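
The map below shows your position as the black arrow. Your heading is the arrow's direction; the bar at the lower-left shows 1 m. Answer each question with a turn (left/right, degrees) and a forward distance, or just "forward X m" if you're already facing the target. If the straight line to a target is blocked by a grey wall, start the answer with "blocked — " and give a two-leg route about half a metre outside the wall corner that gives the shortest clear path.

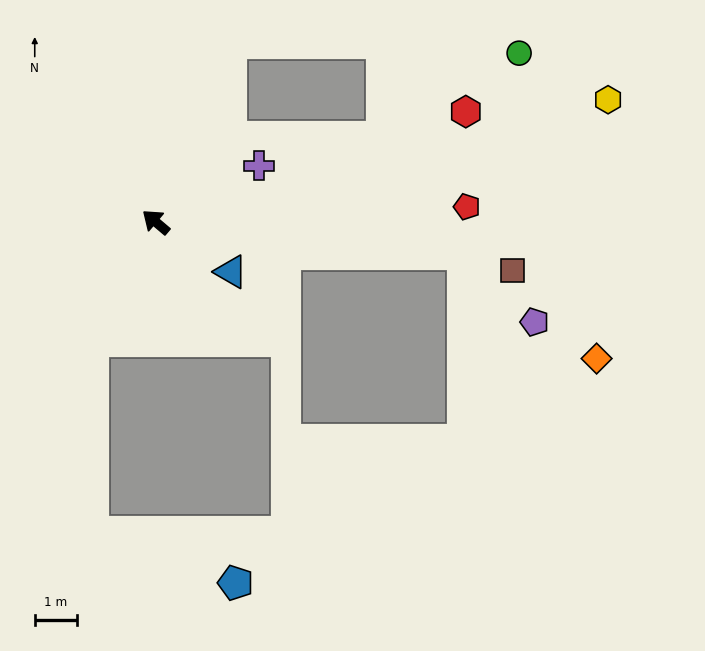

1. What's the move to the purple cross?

turn right 111°, forward 2.8 m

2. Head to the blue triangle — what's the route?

turn right 173°, forward 2.2 m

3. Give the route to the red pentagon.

turn right 137°, forward 7.4 m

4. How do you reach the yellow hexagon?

turn right 125°, forward 11.2 m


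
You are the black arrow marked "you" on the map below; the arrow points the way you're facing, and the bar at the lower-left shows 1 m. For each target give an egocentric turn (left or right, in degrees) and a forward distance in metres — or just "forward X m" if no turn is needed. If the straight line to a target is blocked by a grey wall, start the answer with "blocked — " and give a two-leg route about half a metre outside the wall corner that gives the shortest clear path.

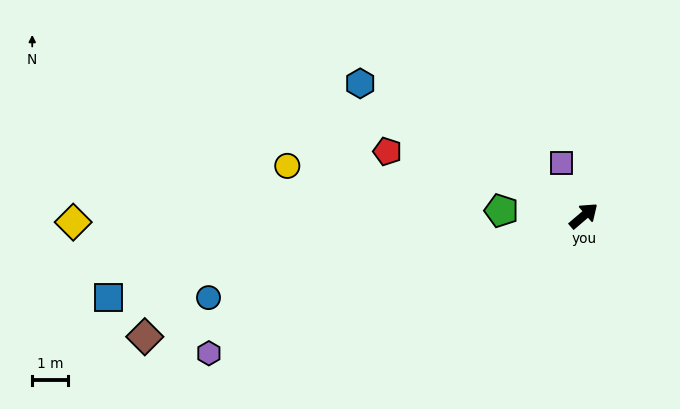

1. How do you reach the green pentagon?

turn left 136°, forward 2.3 m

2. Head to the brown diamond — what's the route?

turn left 155°, forward 12.9 m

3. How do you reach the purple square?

turn left 72°, forward 1.6 m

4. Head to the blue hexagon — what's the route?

turn left 109°, forward 7.3 m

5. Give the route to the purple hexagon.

turn left 160°, forward 11.3 m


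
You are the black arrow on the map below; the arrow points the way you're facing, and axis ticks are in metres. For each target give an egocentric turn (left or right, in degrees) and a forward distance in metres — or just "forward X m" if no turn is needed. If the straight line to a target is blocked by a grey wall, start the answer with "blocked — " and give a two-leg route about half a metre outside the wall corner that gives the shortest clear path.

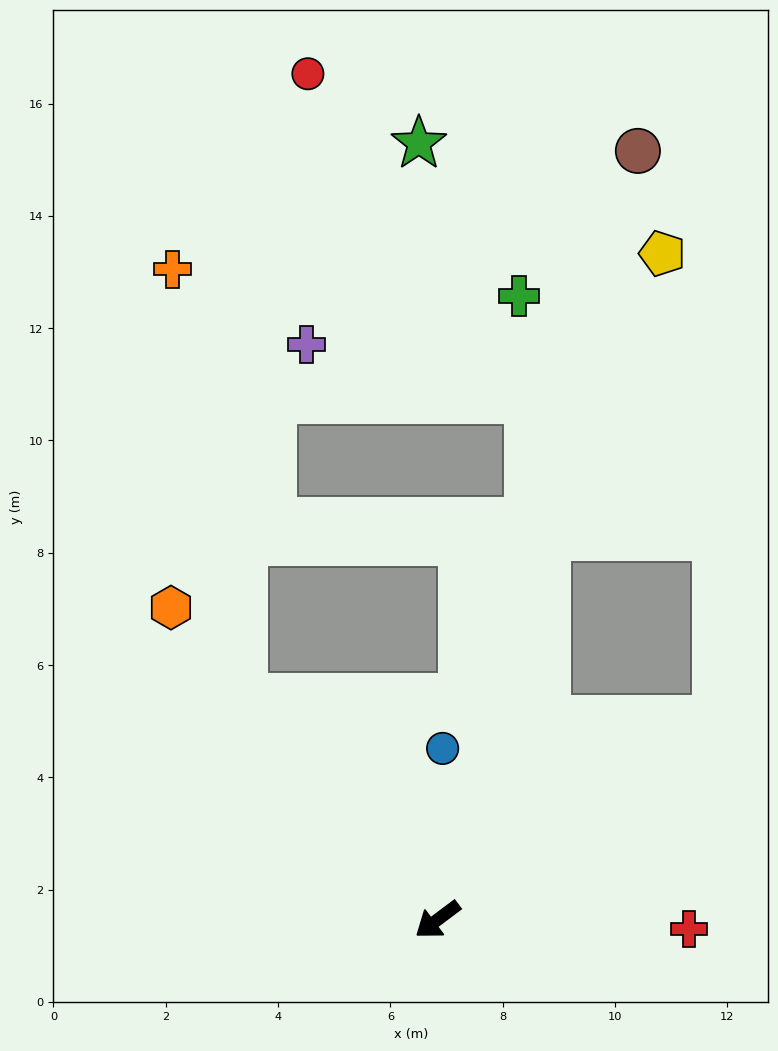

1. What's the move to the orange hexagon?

turn right 86°, forward 7.3 m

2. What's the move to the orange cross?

blocked — turn right 86°, forward 5.3 m, then turn right 31°, forward 7.7 m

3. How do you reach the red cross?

turn left 141°, forward 4.5 m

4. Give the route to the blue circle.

turn right 129°, forward 3.1 m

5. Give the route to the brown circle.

turn right 141°, forward 14.1 m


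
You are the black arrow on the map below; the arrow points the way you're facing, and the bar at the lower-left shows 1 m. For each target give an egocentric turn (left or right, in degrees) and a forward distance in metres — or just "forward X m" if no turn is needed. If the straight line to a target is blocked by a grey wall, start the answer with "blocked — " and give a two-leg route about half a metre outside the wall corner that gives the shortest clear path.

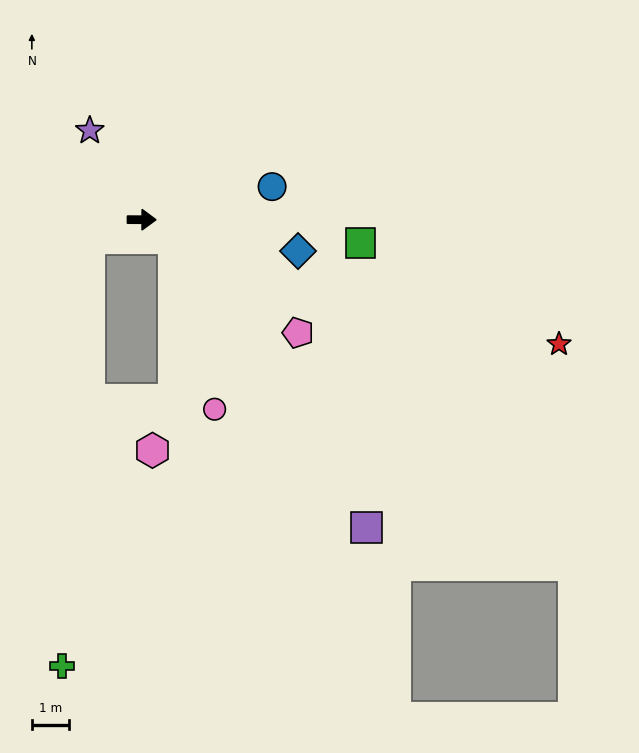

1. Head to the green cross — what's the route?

blocked — turn right 160°, forward 1.5 m, then turn left 67°, forward 11.6 m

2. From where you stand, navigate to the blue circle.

turn left 14°, forward 3.6 m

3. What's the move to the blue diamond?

turn right 11°, forward 4.3 m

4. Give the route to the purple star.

turn left 120°, forward 2.8 m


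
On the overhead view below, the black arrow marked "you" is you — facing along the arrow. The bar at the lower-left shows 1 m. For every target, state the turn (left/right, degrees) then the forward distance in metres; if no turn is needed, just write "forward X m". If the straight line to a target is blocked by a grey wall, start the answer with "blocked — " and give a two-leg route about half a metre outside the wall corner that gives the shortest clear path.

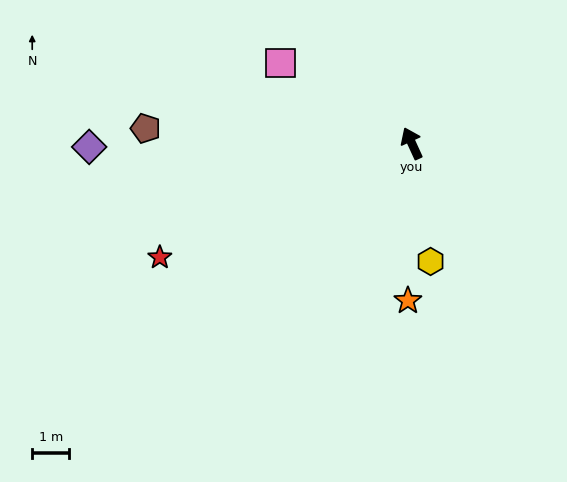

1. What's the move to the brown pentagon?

turn left 62°, forward 7.2 m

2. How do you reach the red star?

turn left 90°, forward 7.5 m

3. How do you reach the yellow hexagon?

turn left 164°, forward 3.2 m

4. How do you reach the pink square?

turn left 34°, forward 4.2 m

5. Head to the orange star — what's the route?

turn left 154°, forward 4.3 m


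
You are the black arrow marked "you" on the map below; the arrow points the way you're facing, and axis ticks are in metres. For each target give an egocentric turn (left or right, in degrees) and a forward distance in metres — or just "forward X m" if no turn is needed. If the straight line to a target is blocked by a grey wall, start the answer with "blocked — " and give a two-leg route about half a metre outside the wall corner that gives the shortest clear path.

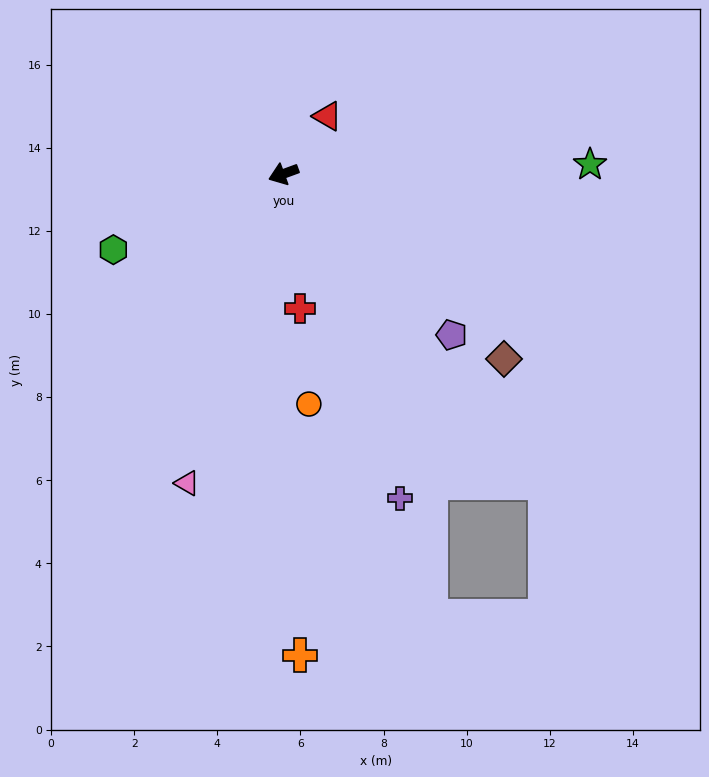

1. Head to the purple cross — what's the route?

turn left 90°, forward 8.3 m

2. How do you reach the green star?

turn left 162°, forward 7.4 m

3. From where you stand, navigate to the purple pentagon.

turn left 116°, forward 5.6 m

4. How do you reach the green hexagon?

turn left 4°, forward 4.5 m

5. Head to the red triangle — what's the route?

turn right 147°, forward 1.7 m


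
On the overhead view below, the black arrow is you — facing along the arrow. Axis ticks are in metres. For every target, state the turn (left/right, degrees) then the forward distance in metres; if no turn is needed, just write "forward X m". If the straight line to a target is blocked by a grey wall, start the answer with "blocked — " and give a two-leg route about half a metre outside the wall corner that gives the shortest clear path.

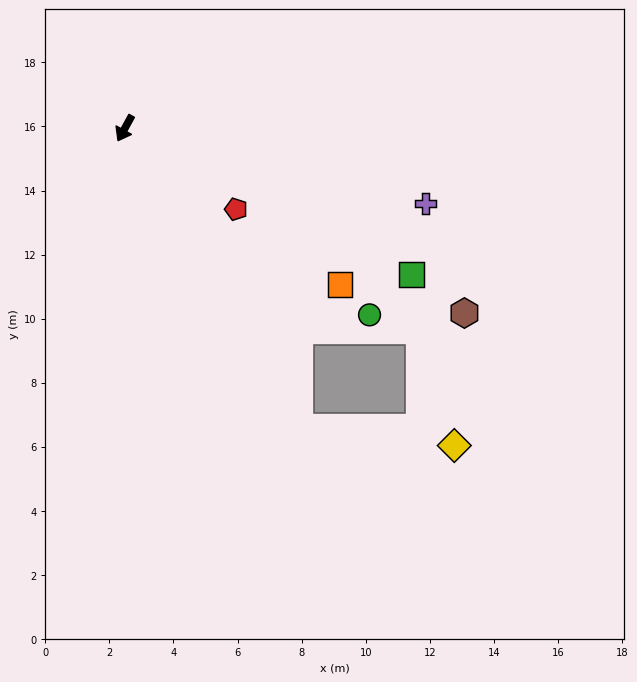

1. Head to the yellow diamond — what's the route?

blocked — turn left 59°, forward 10.8 m, then turn left 53°, forward 4.8 m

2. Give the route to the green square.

turn left 92°, forward 10.0 m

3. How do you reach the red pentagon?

turn left 83°, forward 4.3 m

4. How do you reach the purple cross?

turn left 105°, forward 9.7 m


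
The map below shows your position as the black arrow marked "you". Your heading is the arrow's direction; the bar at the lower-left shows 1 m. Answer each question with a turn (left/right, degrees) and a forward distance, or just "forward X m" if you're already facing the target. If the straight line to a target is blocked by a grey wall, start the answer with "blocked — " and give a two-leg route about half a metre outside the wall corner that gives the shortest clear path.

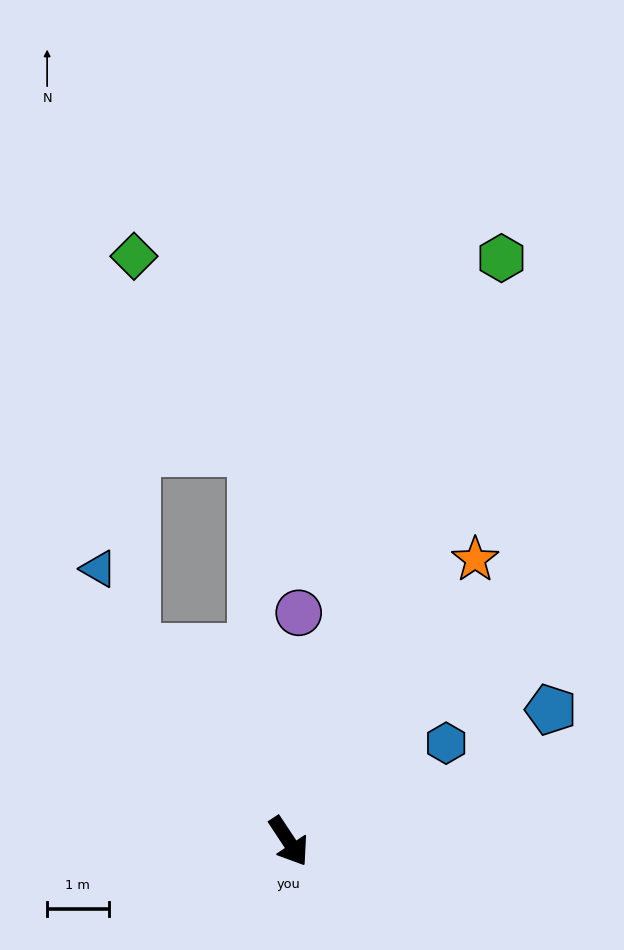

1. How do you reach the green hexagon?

turn left 127°, forward 10.1 m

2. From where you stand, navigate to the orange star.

turn left 113°, forward 5.5 m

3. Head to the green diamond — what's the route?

blocked — turn right 175°, forward 4.0 m, then turn right 38°, forward 6.4 m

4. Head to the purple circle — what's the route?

turn left 144°, forward 3.7 m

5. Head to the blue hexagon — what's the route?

turn left 88°, forward 3.0 m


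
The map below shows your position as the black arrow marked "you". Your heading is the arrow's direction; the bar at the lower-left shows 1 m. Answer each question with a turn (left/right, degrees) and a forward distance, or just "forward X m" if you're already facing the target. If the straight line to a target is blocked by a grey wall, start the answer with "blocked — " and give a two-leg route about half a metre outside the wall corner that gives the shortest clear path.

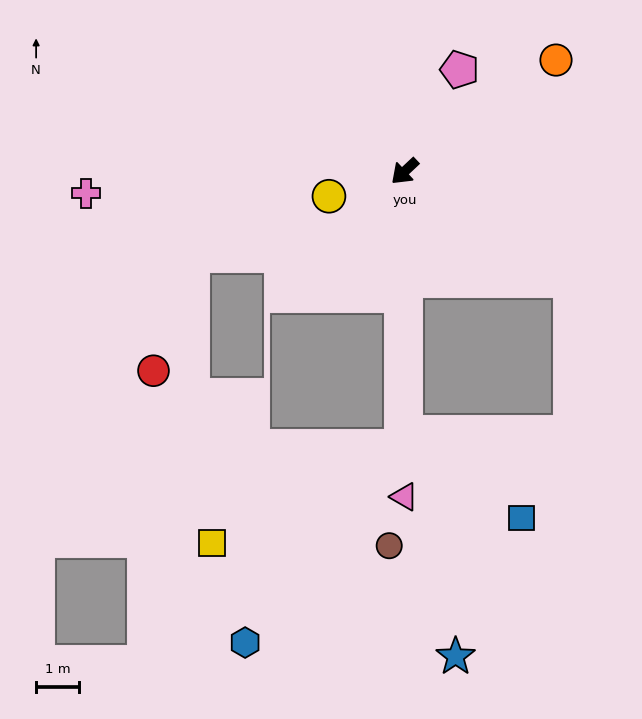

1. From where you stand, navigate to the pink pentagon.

turn right 161°, forward 2.7 m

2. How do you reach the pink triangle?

turn left 47°, forward 7.7 m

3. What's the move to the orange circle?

turn left 173°, forward 4.4 m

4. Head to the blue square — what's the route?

blocked — turn left 47°, forward 6.2 m, then turn left 54°, forward 3.4 m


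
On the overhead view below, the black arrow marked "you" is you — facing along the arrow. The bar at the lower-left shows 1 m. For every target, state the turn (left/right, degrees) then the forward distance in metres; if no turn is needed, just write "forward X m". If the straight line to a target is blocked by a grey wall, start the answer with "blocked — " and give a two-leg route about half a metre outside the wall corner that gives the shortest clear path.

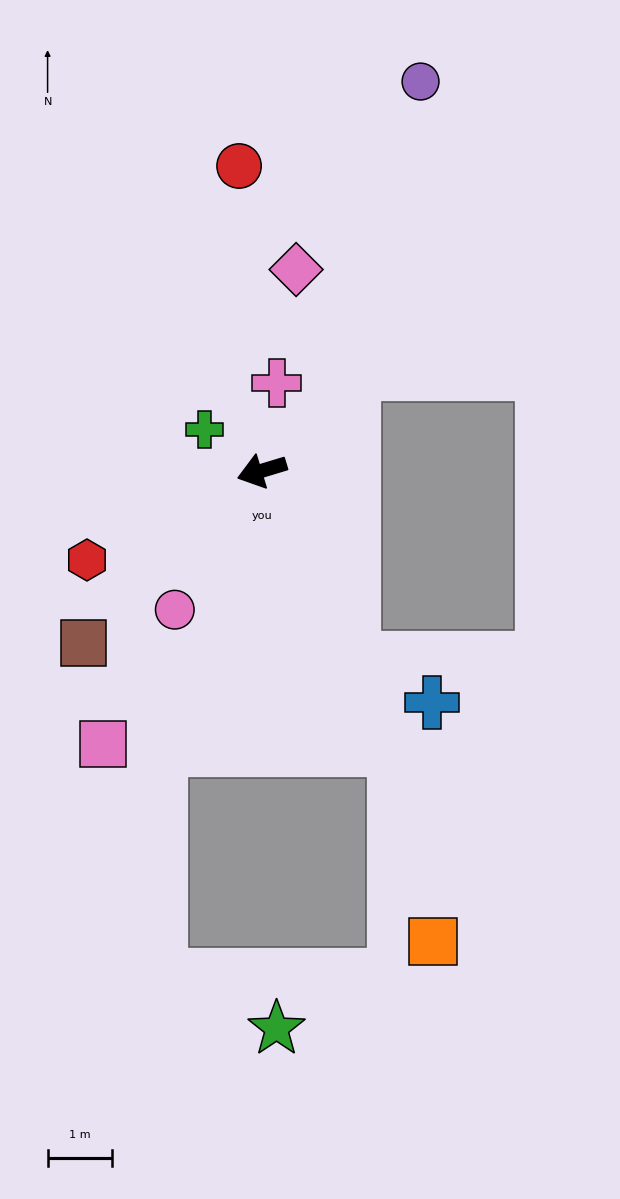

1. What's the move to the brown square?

turn left 27°, forward 3.9 m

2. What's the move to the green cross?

turn right 52°, forward 1.1 m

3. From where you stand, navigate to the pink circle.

turn left 41°, forward 2.6 m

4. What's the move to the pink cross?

turn right 116°, forward 1.4 m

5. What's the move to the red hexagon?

turn left 10°, forward 3.1 m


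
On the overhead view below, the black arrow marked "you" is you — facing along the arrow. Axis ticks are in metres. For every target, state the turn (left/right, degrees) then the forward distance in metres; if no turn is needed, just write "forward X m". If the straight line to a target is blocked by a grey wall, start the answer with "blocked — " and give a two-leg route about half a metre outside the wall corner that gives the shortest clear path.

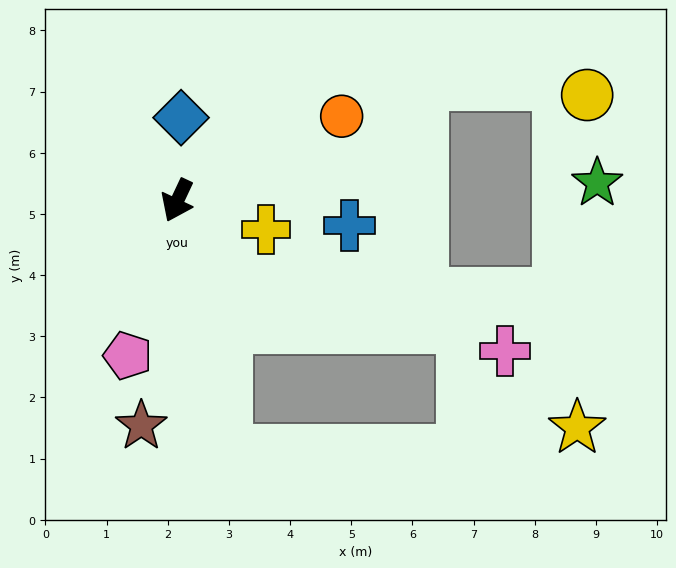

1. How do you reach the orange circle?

turn left 142°, forward 3.0 m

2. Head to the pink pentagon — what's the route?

turn left 7°, forward 2.7 m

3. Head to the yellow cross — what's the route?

turn left 97°, forward 1.5 m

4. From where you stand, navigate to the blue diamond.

turn right 157°, forward 1.4 m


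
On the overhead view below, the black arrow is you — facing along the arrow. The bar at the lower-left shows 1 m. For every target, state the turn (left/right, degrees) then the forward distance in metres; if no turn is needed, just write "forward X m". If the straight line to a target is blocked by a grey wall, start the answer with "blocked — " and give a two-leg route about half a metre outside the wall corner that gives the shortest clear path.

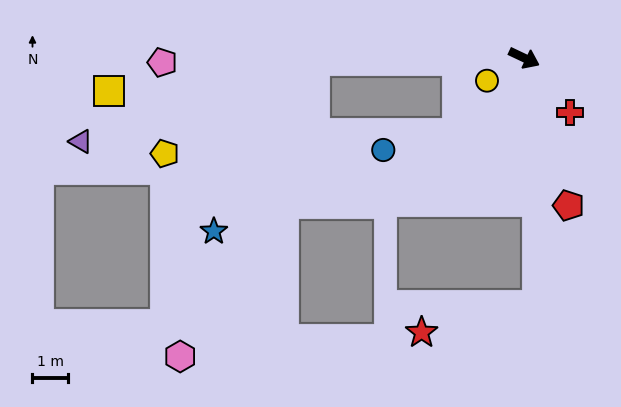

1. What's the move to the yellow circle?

turn right 123°, forward 1.2 m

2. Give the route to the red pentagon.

turn right 48°, forward 4.3 m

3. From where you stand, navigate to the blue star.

blocked — turn right 154°, forward 5.9 m, then turn left 59°, forward 5.6 m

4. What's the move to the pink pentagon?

turn right 154°, forward 10.2 m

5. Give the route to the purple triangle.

blocked — turn right 154°, forward 5.9 m, then turn left 18°, forward 7.0 m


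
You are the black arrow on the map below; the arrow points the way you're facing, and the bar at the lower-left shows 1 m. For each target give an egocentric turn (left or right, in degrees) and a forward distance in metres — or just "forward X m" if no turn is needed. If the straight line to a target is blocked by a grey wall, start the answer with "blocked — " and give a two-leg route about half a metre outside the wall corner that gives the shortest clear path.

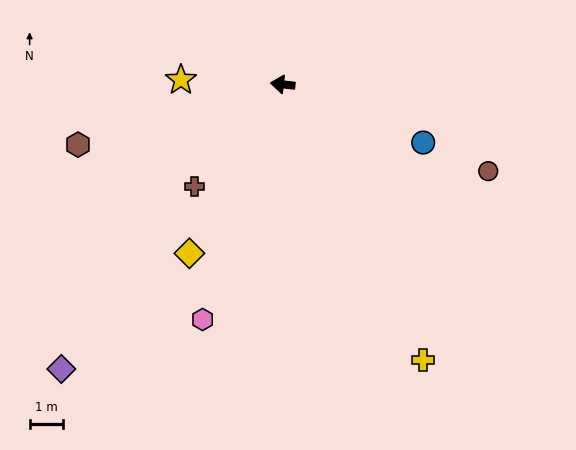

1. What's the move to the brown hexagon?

turn left 23°, forward 6.3 m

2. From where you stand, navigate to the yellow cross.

turn left 123°, forward 9.2 m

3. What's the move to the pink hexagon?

turn left 78°, forward 7.4 m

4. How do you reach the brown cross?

turn left 56°, forward 4.0 m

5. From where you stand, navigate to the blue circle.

turn left 164°, forward 4.5 m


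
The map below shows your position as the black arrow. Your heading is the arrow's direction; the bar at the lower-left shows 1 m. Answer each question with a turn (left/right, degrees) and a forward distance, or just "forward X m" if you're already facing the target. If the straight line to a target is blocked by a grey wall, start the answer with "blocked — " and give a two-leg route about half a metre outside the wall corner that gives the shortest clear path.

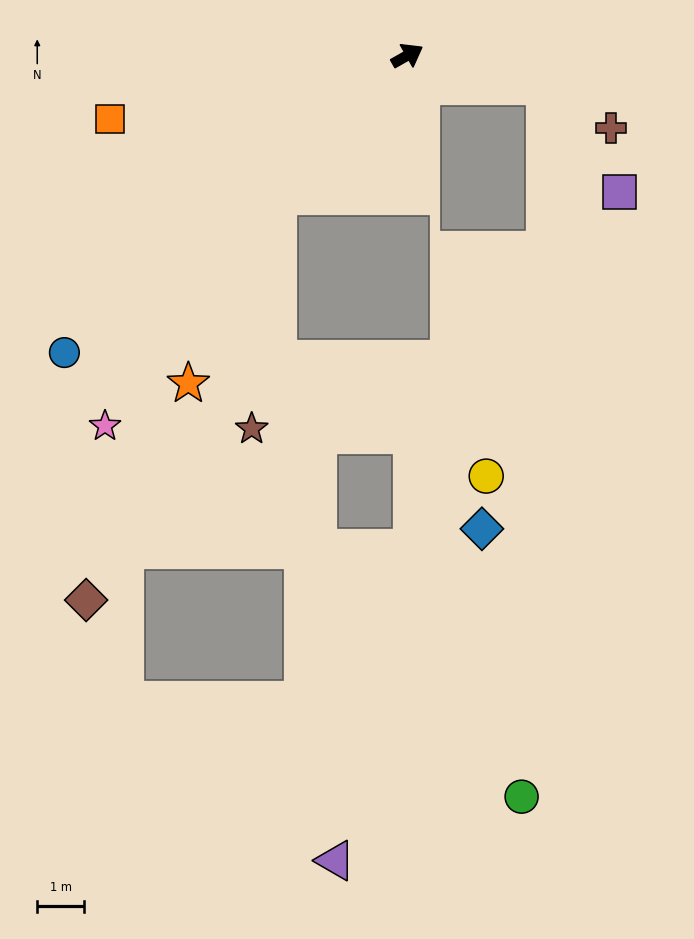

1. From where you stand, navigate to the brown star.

blocked — turn right 163°, forward 4.1 m, then turn left 37°, forward 5.0 m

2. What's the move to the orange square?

turn left 163°, forward 6.5 m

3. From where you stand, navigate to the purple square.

blocked — turn right 41°, forward 3.0 m, then turn right 44°, forward 2.8 m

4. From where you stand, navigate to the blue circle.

turn right 169°, forward 9.7 m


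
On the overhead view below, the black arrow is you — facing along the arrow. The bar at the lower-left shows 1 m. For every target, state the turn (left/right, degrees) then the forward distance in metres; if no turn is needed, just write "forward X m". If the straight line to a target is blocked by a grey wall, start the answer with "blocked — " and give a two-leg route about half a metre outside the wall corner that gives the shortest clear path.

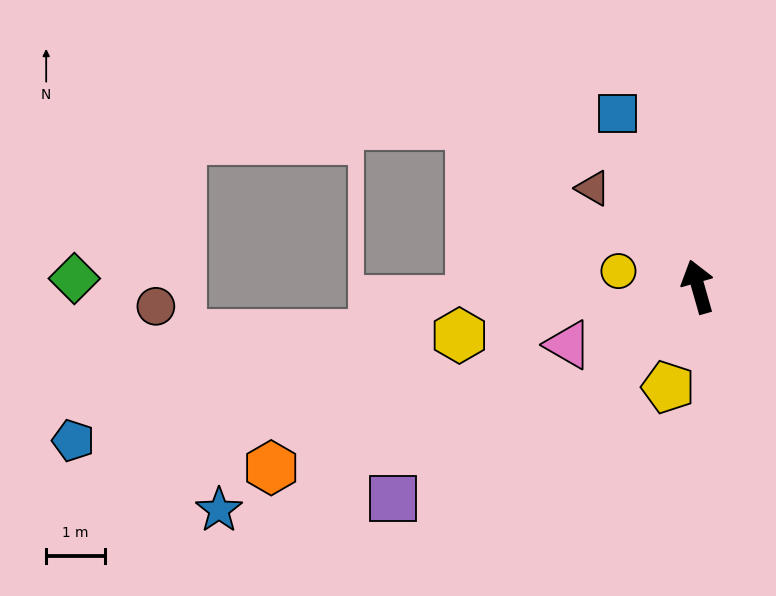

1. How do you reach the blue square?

turn left 9°, forward 3.2 m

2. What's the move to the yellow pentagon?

turn left 148°, forward 1.8 m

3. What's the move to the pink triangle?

turn left 98°, forward 2.4 m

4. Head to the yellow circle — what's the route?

turn left 63°, forward 1.4 m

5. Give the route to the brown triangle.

turn left 31°, forward 2.4 m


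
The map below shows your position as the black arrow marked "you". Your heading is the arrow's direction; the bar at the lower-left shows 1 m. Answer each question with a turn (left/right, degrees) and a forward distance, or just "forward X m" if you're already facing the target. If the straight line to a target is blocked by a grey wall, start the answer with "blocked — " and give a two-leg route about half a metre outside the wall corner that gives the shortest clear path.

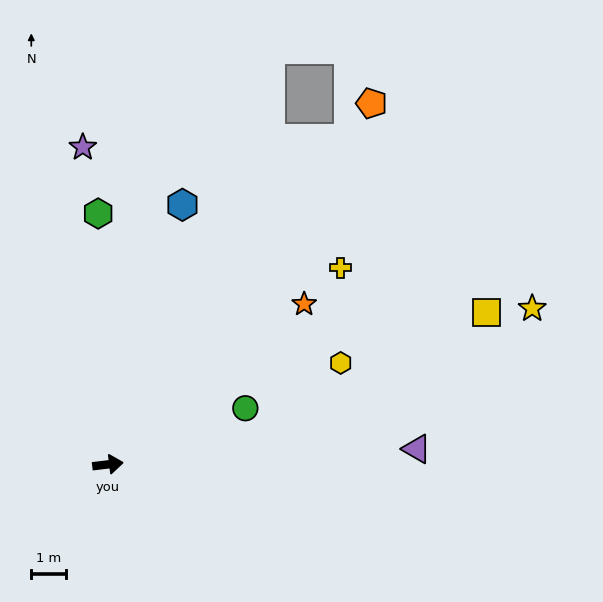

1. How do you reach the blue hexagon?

turn left 67°, forward 7.8 m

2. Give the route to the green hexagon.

turn left 85°, forward 7.2 m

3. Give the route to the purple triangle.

turn right 4°, forward 8.9 m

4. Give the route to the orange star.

turn left 32°, forward 7.3 m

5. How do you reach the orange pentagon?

turn left 47°, forward 12.8 m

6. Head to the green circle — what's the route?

turn left 15°, forward 4.3 m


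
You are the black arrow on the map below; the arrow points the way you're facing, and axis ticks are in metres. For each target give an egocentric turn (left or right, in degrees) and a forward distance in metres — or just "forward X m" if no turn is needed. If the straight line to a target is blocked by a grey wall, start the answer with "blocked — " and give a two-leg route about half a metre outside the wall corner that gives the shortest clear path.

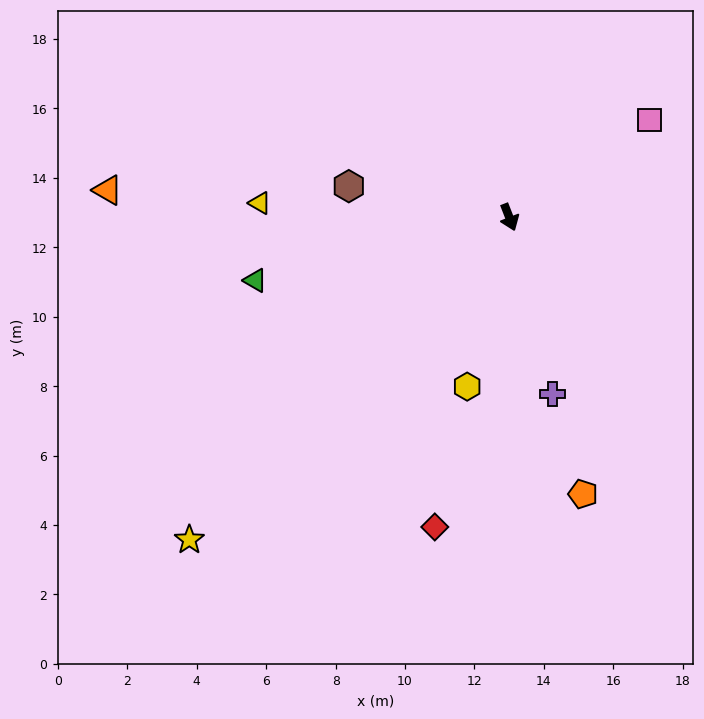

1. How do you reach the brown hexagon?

turn right 122°, forward 4.7 m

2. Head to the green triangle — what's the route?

turn right 97°, forward 7.5 m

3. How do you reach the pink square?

turn left 104°, forward 4.9 m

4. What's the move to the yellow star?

turn right 66°, forward 13.1 m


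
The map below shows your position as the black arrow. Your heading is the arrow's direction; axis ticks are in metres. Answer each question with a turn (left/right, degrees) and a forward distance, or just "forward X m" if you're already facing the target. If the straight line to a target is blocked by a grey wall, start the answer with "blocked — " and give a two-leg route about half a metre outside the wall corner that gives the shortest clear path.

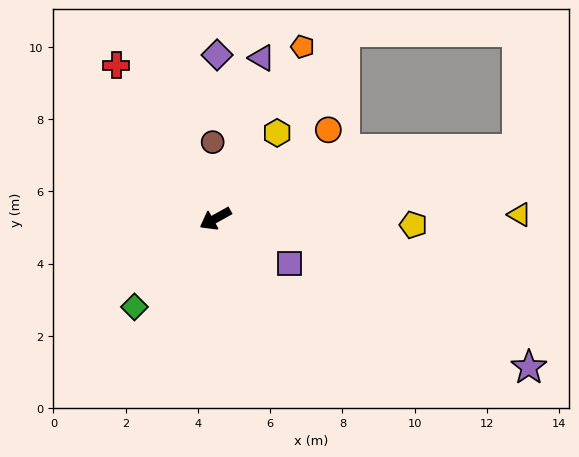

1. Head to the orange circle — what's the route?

turn right 171°, forward 4.0 m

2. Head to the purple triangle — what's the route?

turn right 135°, forward 4.6 m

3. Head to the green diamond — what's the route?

turn left 18°, forward 3.3 m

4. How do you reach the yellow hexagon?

turn right 155°, forward 2.9 m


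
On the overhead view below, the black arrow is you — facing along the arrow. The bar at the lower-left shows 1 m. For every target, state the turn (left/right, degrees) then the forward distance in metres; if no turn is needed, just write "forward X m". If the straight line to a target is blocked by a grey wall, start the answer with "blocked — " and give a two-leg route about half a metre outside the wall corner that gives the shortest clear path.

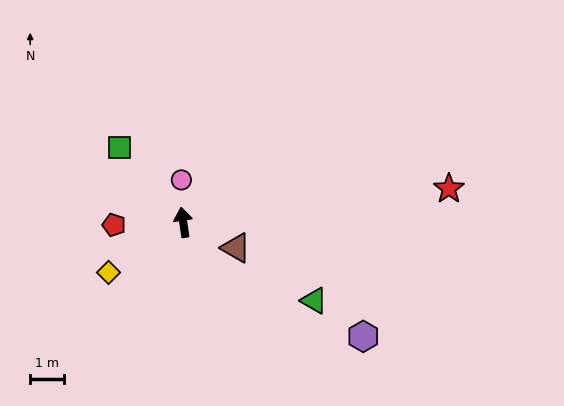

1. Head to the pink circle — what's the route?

turn right 6°, forward 1.3 m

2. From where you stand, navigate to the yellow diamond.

turn left 116°, forward 2.7 m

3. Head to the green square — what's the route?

turn left 32°, forward 2.9 m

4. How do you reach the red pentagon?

turn left 84°, forward 2.1 m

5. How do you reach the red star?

turn right 91°, forward 8.0 m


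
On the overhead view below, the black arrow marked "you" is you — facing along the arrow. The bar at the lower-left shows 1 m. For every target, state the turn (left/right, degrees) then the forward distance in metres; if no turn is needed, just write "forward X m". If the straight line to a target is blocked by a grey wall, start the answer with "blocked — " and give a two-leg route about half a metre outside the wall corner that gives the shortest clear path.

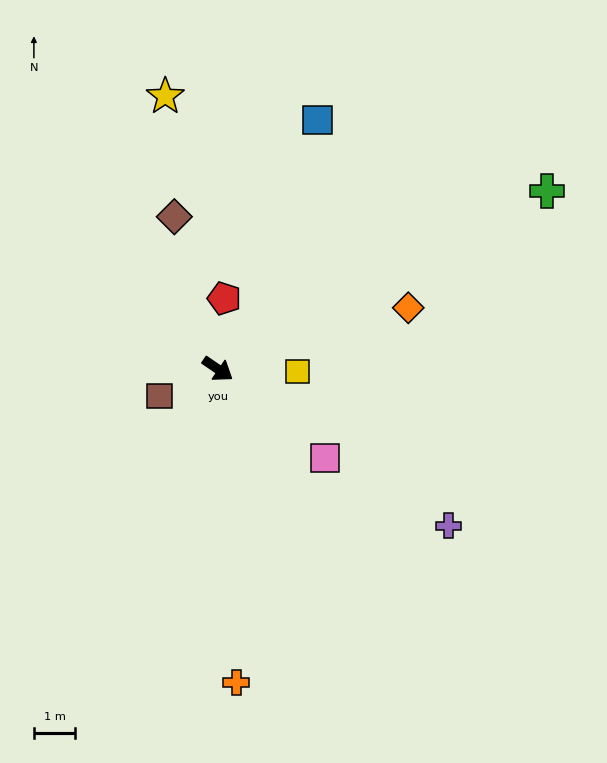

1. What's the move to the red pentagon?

turn left 119°, forward 1.7 m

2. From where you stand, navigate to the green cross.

turn left 63°, forward 9.1 m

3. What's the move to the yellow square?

turn left 33°, forward 1.9 m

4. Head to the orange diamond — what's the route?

turn left 52°, forward 4.8 m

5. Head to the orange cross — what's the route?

turn right 52°, forward 7.6 m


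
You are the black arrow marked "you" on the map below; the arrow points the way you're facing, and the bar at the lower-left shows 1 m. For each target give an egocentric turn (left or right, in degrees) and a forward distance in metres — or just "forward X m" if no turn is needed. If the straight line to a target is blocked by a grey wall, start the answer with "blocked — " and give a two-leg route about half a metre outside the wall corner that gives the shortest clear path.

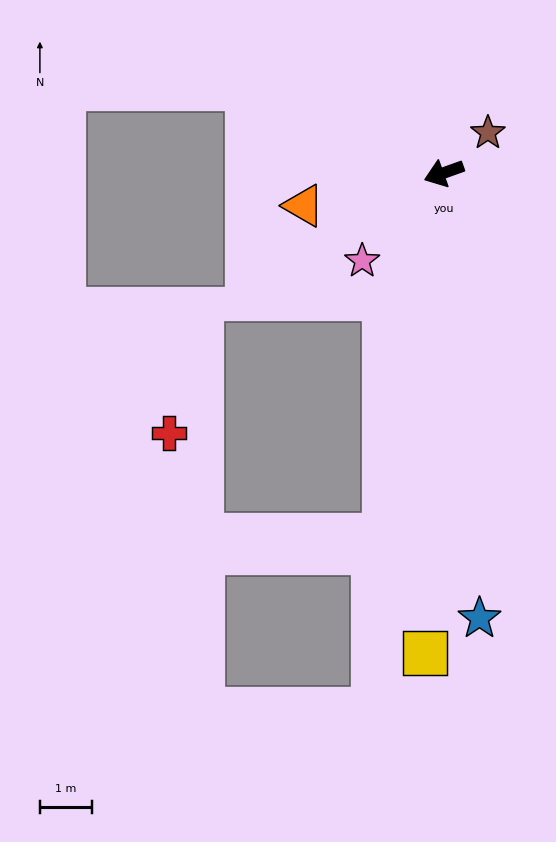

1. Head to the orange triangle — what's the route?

turn right 6°, forward 2.8 m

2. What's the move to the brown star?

turn right 157°, forward 1.2 m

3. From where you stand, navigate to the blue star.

turn left 75°, forward 8.6 m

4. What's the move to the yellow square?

turn left 68°, forward 9.3 m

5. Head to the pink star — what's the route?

turn left 27°, forward 2.3 m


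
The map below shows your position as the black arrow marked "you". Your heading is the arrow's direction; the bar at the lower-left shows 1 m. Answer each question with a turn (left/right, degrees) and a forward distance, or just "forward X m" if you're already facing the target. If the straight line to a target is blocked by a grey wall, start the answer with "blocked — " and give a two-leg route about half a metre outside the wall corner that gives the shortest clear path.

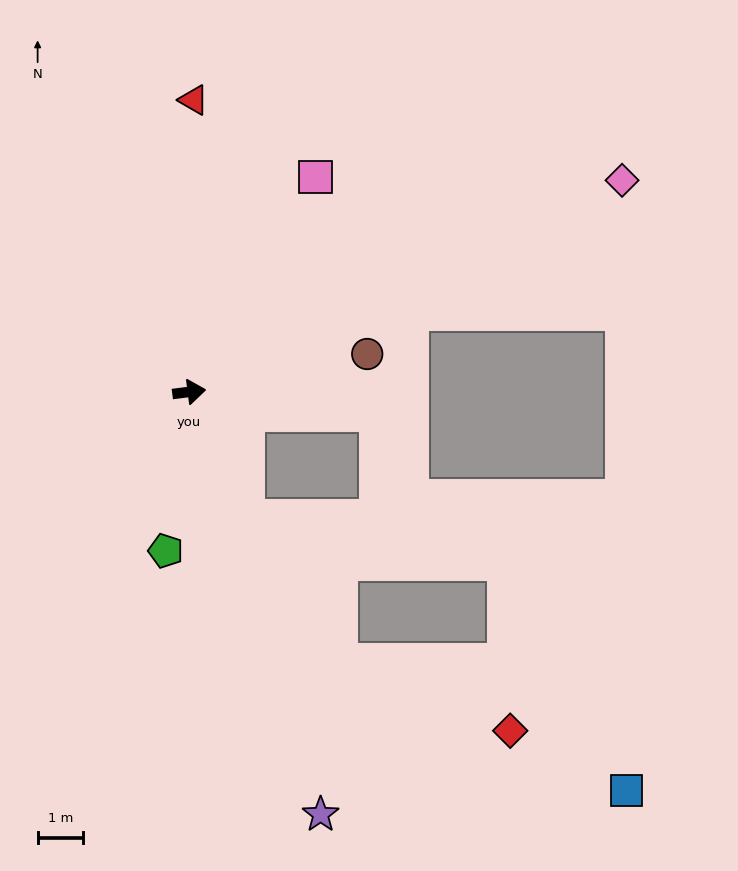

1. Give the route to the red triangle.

turn left 82°, forward 6.5 m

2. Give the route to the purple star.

turn right 80°, forward 9.8 m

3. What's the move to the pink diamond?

turn left 19°, forward 10.7 m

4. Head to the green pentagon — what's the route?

turn right 106°, forward 3.6 m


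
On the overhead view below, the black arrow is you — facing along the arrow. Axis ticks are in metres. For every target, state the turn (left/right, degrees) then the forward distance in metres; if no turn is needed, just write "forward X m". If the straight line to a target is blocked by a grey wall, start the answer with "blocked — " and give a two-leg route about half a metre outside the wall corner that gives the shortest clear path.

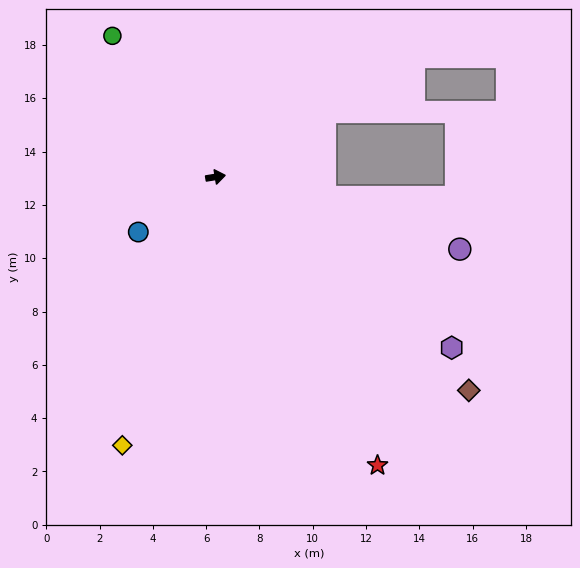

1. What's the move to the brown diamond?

turn right 49°, forward 12.4 m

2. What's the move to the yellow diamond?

turn right 118°, forward 10.7 m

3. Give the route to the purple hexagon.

turn right 45°, forward 10.9 m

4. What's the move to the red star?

turn right 70°, forward 12.4 m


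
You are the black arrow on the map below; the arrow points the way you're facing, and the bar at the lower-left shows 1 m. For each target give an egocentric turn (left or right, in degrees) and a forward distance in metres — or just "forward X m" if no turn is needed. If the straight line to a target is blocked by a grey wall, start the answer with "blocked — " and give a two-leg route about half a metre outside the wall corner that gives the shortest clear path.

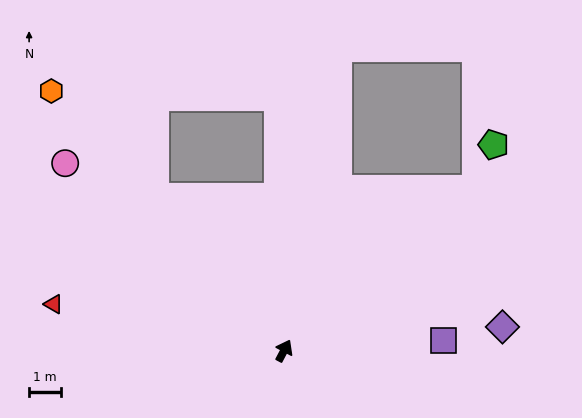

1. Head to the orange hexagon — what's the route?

turn left 70°, forward 10.8 m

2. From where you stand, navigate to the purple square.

turn right 59°, forward 5.0 m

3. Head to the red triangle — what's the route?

turn left 106°, forward 7.3 m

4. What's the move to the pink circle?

turn left 77°, forward 9.0 m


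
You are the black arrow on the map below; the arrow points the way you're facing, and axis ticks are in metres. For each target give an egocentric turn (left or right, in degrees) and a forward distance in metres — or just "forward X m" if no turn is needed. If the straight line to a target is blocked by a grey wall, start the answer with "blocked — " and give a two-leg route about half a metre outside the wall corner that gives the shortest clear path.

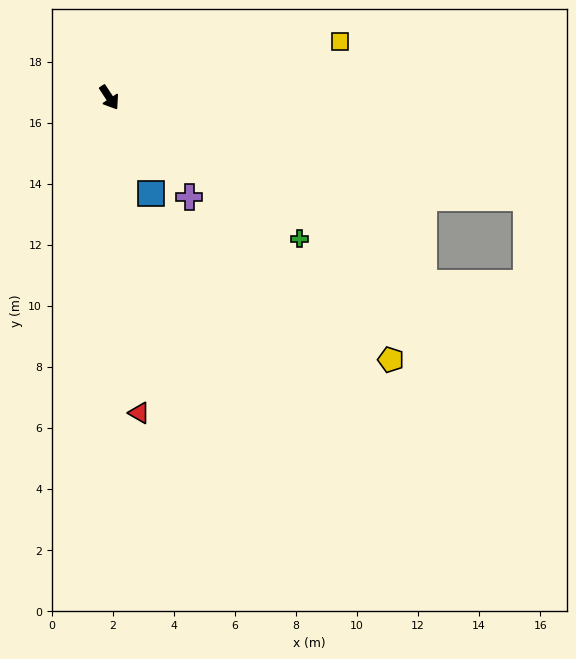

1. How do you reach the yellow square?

turn left 70°, forward 7.8 m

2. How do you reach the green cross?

turn left 20°, forward 7.8 m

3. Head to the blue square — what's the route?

turn right 10°, forward 3.4 m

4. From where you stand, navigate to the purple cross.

turn left 5°, forward 4.2 m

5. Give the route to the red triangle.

turn right 28°, forward 10.4 m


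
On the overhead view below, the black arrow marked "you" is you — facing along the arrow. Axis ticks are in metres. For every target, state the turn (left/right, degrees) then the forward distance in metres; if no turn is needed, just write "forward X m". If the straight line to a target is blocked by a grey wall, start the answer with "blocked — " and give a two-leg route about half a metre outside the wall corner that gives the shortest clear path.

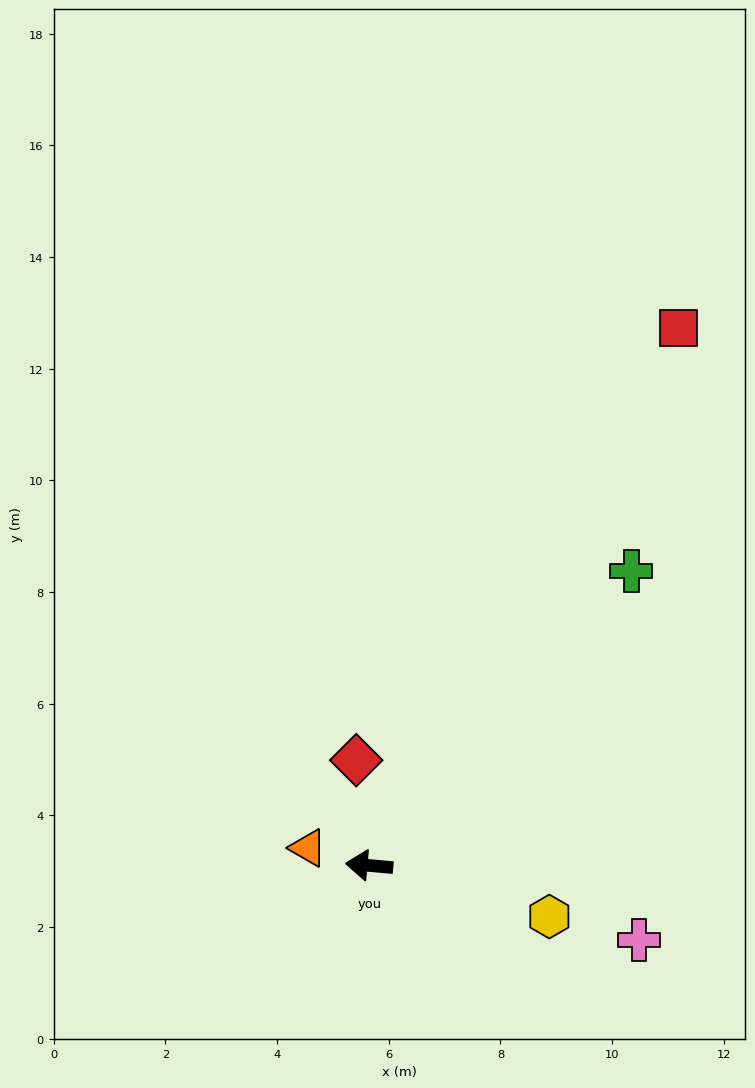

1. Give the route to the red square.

turn right 115°, forward 11.1 m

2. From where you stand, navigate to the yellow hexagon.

turn left 169°, forward 3.4 m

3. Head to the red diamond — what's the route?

turn right 78°, forward 1.9 m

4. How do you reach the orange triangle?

turn right 11°, forward 1.1 m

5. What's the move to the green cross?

turn right 127°, forward 7.1 m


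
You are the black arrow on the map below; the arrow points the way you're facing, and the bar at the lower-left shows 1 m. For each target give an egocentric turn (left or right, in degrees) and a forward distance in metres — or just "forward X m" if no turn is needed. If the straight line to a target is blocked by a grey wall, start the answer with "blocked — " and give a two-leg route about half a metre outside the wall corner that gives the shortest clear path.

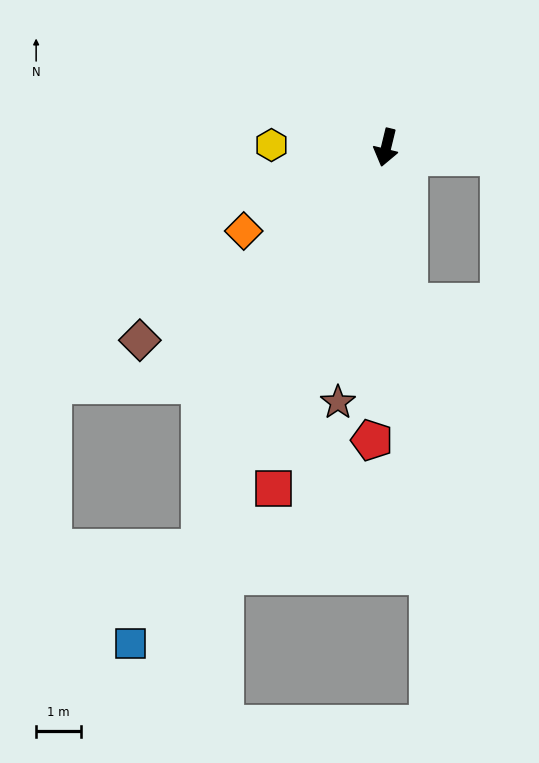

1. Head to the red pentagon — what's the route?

turn left 11°, forward 6.5 m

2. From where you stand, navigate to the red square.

turn right 5°, forward 8.0 m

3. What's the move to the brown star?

turn left 3°, forward 5.8 m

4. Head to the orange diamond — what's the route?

turn right 46°, forward 3.7 m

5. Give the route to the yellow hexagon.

turn right 78°, forward 2.6 m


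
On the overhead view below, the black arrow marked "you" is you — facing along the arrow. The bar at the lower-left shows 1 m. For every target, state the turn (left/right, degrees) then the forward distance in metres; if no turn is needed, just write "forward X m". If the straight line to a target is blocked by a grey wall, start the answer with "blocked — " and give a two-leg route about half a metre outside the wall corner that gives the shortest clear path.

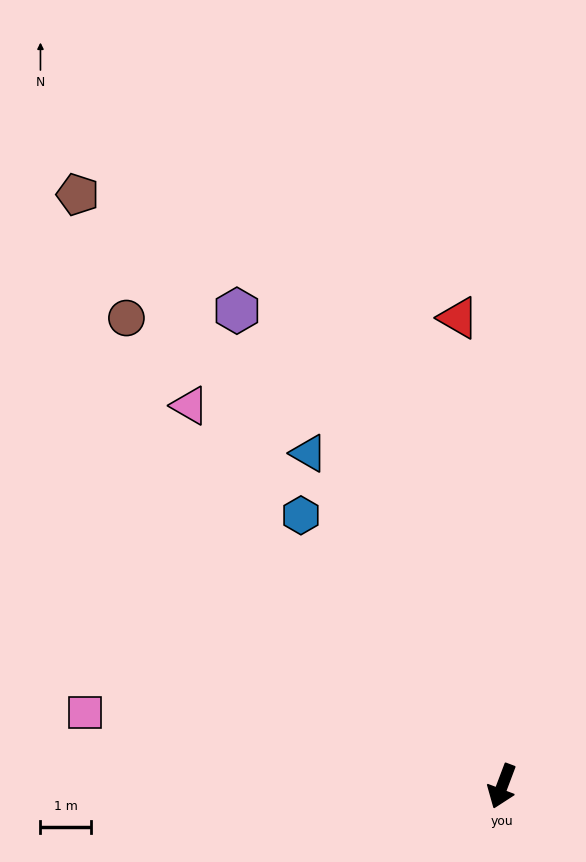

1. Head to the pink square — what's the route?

turn right 79°, forward 8.3 m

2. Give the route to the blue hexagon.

turn right 123°, forward 6.6 m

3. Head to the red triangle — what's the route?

turn right 154°, forward 9.2 m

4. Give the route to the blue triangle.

turn right 129°, forward 7.6 m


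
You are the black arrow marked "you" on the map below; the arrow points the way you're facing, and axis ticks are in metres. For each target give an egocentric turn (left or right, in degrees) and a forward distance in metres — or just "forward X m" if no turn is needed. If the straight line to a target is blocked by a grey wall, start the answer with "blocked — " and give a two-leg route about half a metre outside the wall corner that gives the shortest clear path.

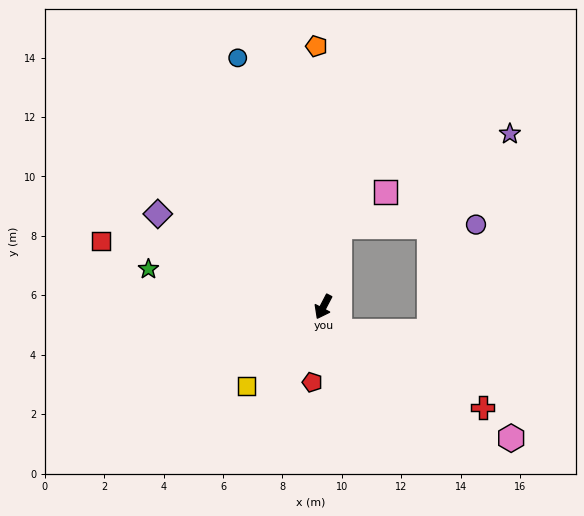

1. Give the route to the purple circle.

blocked — turn right 164°, forward 2.7 m, then turn right 77°, forward 4.6 m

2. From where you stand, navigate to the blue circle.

turn right 133°, forward 8.9 m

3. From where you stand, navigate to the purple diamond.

turn right 92°, forward 6.4 m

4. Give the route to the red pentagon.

turn left 19°, forward 2.6 m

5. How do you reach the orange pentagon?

turn right 151°, forward 8.8 m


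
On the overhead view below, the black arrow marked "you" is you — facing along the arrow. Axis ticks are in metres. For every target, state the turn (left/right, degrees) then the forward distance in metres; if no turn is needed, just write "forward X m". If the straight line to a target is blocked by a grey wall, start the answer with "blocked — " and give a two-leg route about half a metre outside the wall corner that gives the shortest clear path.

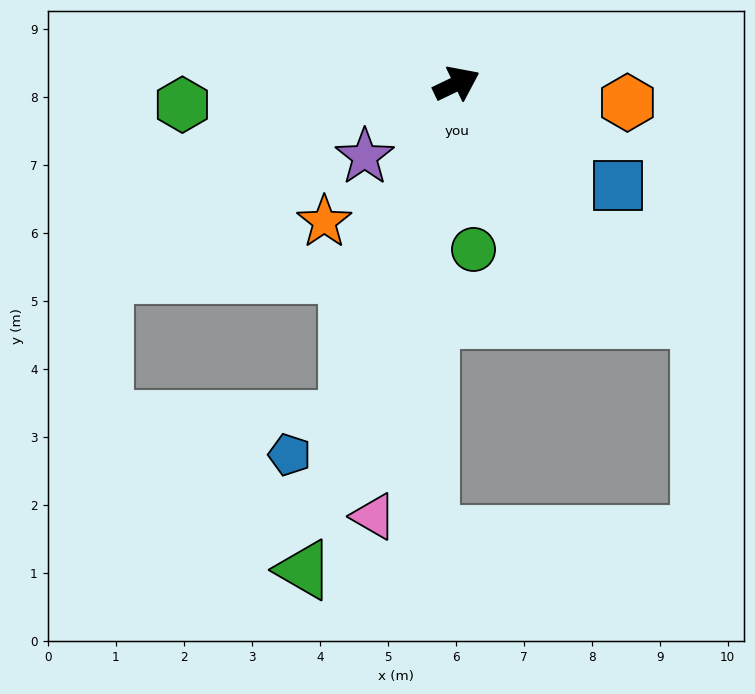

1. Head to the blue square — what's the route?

turn right 58°, forward 2.8 m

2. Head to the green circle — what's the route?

turn right 110°, forward 2.5 m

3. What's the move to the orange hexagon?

turn right 32°, forward 2.5 m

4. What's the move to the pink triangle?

turn right 127°, forward 6.5 m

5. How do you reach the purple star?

turn right 167°, forward 1.7 m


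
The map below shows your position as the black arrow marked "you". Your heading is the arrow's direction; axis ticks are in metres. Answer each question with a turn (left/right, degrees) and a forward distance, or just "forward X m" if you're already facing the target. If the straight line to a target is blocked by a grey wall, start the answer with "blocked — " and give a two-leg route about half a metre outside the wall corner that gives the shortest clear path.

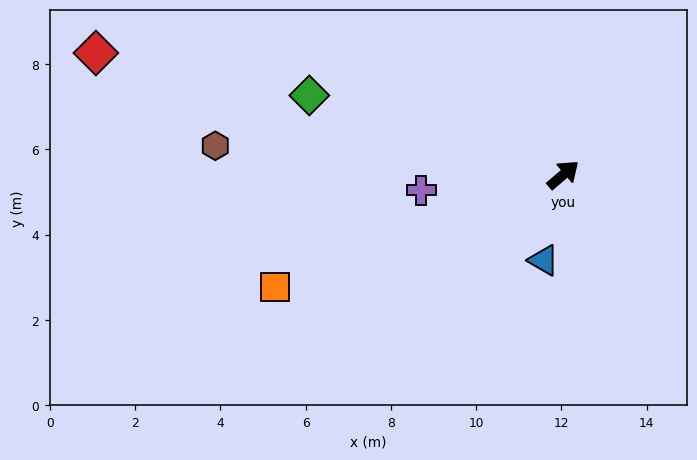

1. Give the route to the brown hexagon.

turn left 135°, forward 8.2 m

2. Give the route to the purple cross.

turn left 146°, forward 3.3 m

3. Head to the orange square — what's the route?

turn left 161°, forward 7.3 m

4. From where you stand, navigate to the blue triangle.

turn right 144°, forward 2.1 m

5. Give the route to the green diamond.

turn left 122°, forward 6.2 m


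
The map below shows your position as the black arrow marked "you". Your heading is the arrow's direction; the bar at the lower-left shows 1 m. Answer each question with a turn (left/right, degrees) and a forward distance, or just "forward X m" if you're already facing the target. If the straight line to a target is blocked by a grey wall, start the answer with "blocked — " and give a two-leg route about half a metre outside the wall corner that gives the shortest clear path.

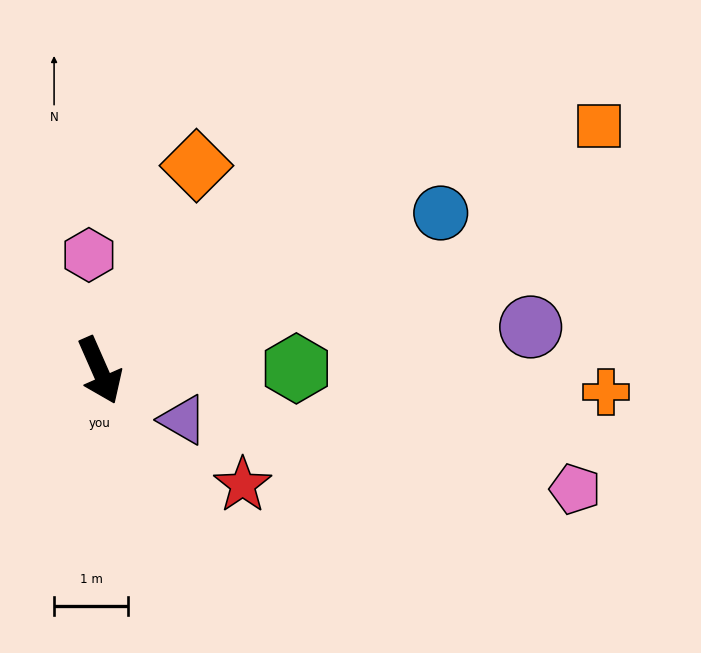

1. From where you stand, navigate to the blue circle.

turn left 91°, forward 5.1 m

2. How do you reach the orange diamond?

turn left 131°, forward 3.0 m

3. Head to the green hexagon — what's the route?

turn left 67°, forward 2.6 m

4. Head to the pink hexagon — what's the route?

turn left 162°, forward 1.6 m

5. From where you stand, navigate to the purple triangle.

turn left 36°, forward 1.3 m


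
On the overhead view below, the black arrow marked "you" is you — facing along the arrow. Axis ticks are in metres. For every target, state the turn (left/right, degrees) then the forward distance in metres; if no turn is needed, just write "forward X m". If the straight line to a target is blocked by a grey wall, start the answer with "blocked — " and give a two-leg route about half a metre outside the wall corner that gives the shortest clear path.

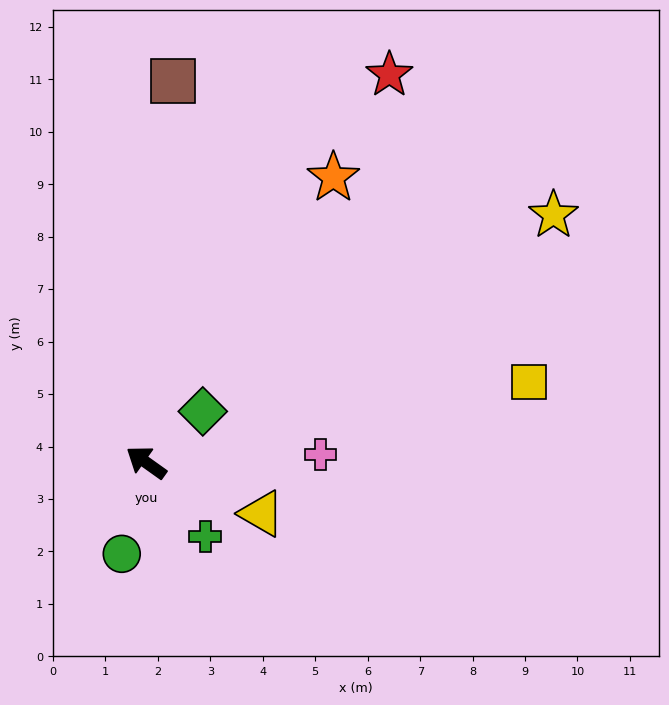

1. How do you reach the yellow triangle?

turn right 168°, forward 2.4 m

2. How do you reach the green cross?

turn left 164°, forward 1.8 m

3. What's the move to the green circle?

turn left 111°, forward 1.8 m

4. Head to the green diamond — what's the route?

turn right 102°, forward 1.5 m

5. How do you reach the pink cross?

turn right 142°, forward 3.3 m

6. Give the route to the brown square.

turn right 58°, forward 7.3 m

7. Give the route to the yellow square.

turn right 133°, forward 7.5 m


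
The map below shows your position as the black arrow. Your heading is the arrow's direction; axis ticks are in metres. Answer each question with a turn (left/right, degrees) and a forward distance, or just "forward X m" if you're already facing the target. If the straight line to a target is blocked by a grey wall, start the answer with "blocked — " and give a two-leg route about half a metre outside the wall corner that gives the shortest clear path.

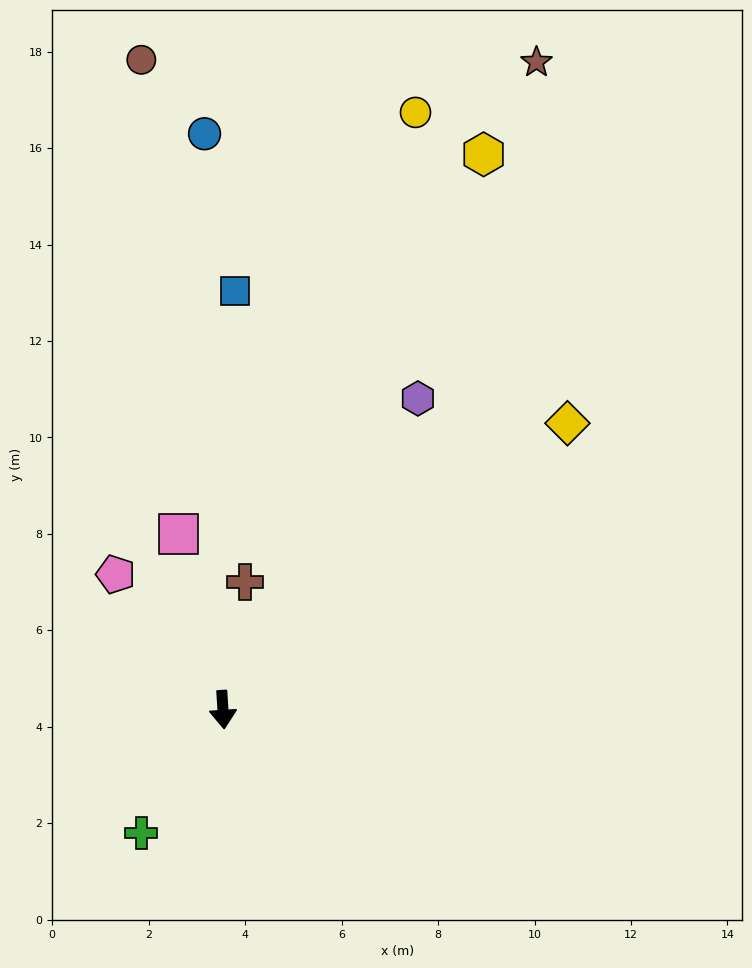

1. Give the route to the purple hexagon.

turn left 144°, forward 7.6 m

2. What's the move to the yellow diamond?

turn left 126°, forward 9.3 m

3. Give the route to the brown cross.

turn left 166°, forward 2.7 m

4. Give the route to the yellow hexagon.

turn left 151°, forward 12.7 m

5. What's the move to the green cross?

turn right 37°, forward 3.1 m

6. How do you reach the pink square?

turn right 169°, forward 3.8 m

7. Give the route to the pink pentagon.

turn right 145°, forward 3.6 m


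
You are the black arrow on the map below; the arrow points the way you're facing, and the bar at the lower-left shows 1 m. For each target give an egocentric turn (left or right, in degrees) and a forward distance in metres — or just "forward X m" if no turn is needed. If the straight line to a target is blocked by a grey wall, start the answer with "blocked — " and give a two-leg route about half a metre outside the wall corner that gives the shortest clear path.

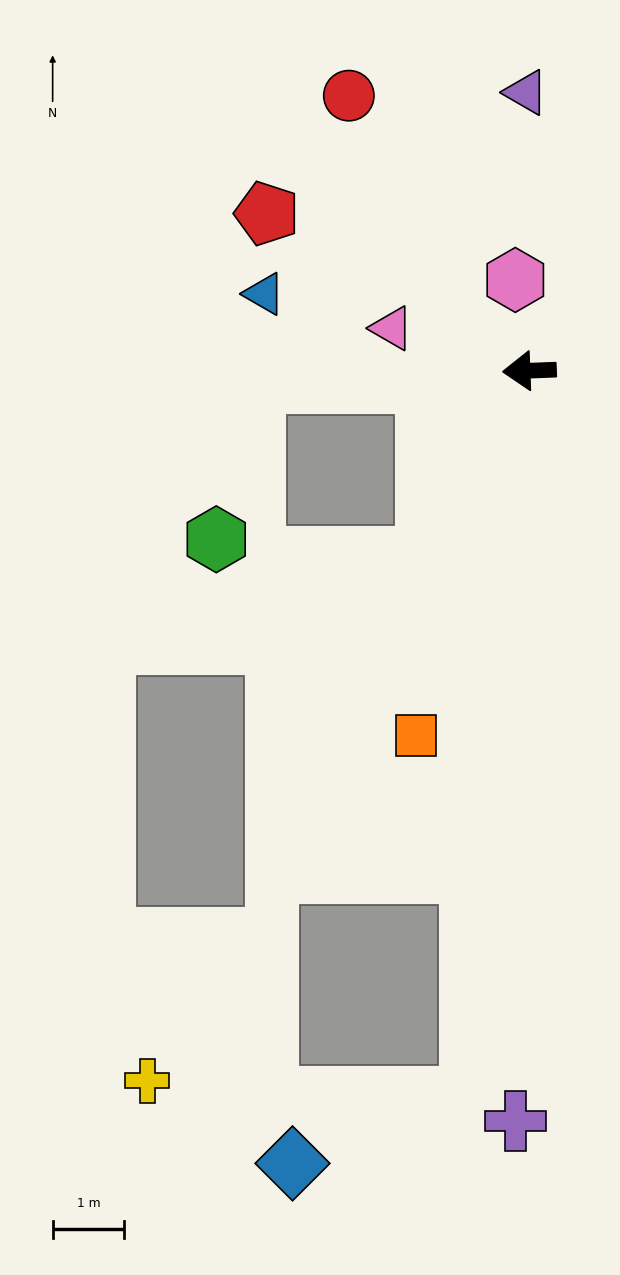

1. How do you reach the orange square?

turn left 71°, forward 5.4 m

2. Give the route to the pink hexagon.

turn right 83°, forward 1.3 m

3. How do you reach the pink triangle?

turn right 19°, forward 2.0 m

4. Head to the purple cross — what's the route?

turn left 87°, forward 10.5 m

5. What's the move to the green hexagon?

blocked — forward 3.9 m, then turn left 74°, forward 2.3 m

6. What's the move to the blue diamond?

blocked — turn left 83°, forward 10.2 m, then turn right 65°, forward 2.7 m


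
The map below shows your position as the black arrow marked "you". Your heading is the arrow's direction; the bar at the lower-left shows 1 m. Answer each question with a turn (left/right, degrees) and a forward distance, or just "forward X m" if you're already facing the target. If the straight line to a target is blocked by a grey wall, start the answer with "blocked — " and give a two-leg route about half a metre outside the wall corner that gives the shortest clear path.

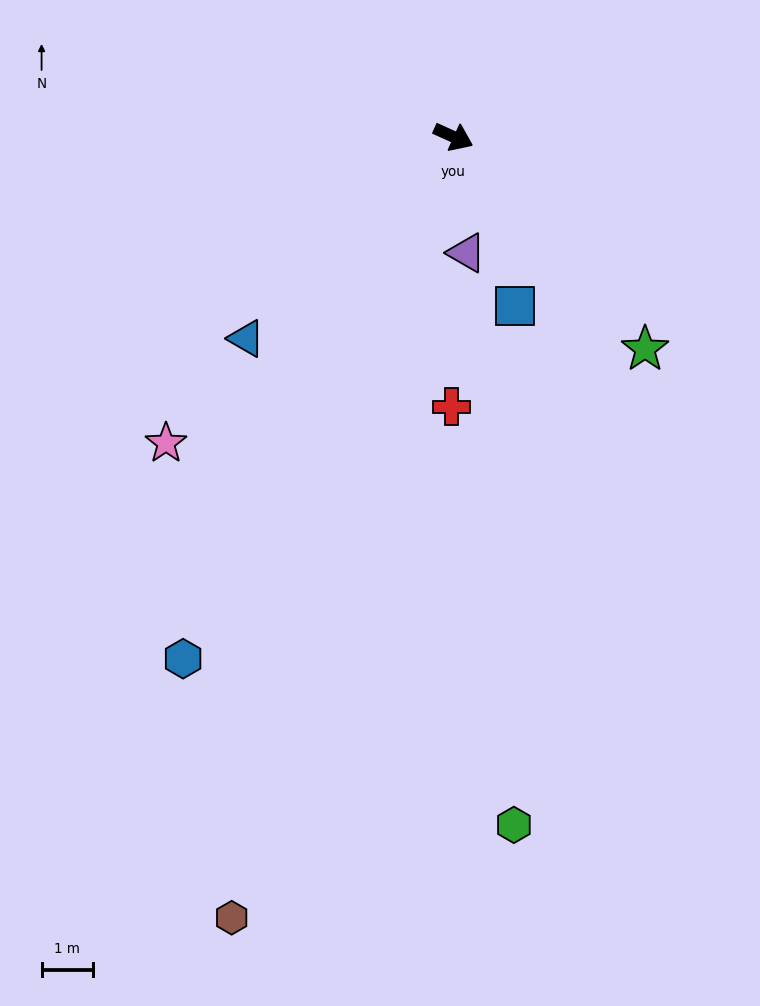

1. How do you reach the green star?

turn right 24°, forward 5.6 m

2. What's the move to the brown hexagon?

turn right 82°, forward 15.8 m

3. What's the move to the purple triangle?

turn right 59°, forward 2.3 m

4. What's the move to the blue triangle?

turn right 111°, forward 5.6 m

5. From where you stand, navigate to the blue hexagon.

turn right 93°, forward 11.5 m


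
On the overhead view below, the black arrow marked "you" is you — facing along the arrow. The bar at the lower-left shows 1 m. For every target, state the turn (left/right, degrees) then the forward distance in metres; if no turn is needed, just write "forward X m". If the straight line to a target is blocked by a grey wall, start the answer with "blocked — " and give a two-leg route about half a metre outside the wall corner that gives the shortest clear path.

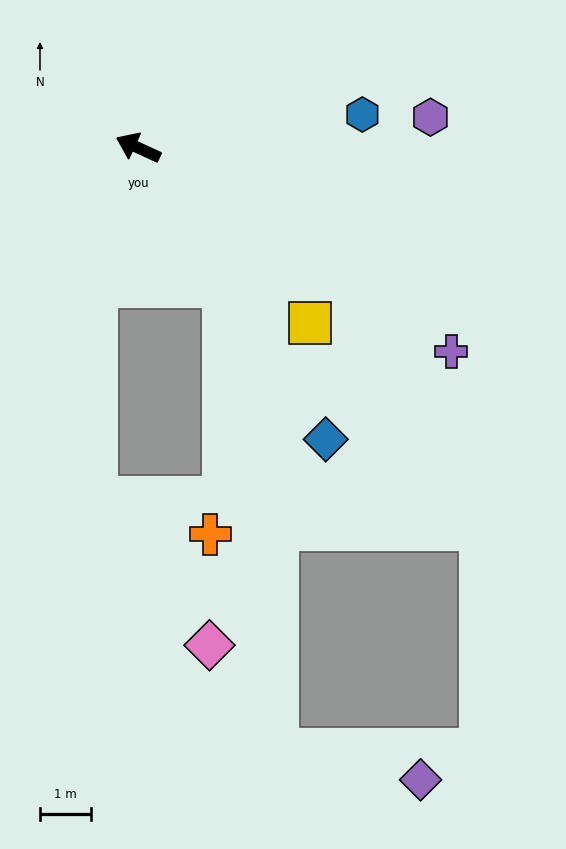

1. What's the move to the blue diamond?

turn left 148°, forward 6.8 m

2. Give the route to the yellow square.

turn left 159°, forward 4.8 m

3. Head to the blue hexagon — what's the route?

turn right 147°, forward 4.4 m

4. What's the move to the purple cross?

turn left 172°, forward 7.3 m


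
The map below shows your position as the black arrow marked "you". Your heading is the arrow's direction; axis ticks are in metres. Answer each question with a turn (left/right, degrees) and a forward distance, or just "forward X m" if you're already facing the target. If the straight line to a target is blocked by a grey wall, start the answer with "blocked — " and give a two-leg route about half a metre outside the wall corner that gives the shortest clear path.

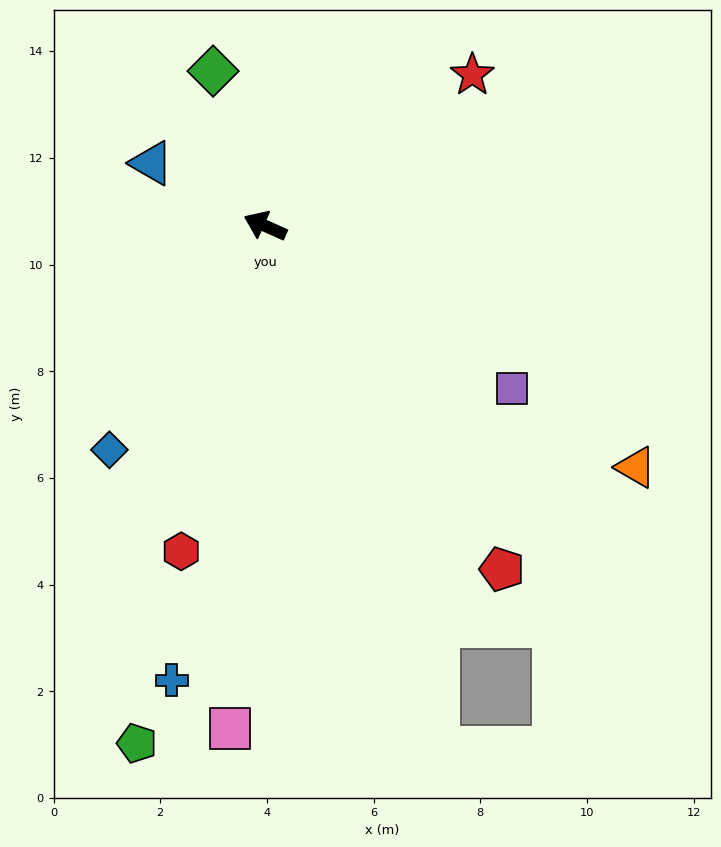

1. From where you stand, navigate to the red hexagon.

turn left 100°, forward 6.3 m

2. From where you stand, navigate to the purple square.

turn left 171°, forward 5.5 m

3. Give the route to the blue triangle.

turn right 5°, forward 2.4 m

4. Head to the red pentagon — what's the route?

turn left 149°, forward 7.8 m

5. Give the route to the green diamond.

turn right 47°, forward 3.1 m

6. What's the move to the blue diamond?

turn left 79°, forward 5.1 m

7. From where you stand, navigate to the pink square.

turn left 110°, forward 9.4 m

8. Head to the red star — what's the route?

turn right 120°, forward 4.8 m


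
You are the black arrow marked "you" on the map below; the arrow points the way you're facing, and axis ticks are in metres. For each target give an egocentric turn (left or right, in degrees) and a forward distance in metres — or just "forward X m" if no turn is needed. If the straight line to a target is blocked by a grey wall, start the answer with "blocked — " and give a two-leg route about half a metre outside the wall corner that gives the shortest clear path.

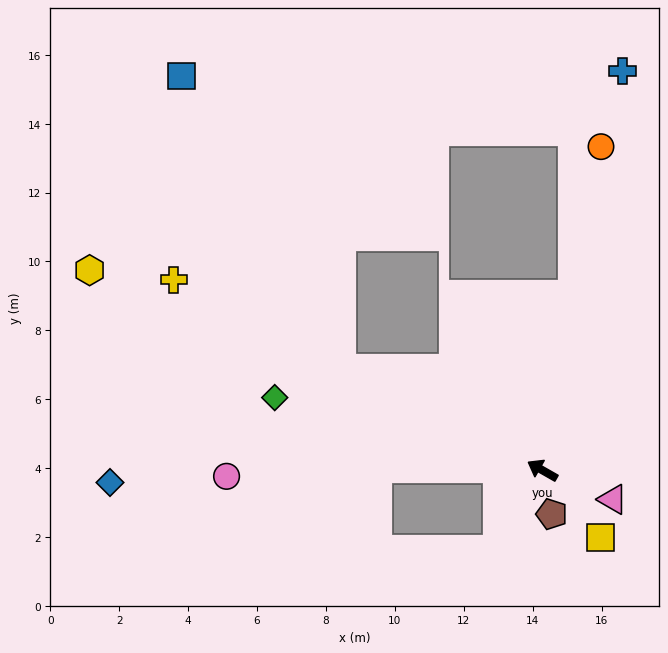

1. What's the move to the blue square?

blocked — turn left 3°, forward 6.5 m, then turn right 35°, forward 9.7 m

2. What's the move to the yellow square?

turn left 161°, forward 2.6 m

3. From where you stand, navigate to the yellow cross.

turn left 2°, forward 12.0 m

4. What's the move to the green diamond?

turn left 14°, forward 8.0 m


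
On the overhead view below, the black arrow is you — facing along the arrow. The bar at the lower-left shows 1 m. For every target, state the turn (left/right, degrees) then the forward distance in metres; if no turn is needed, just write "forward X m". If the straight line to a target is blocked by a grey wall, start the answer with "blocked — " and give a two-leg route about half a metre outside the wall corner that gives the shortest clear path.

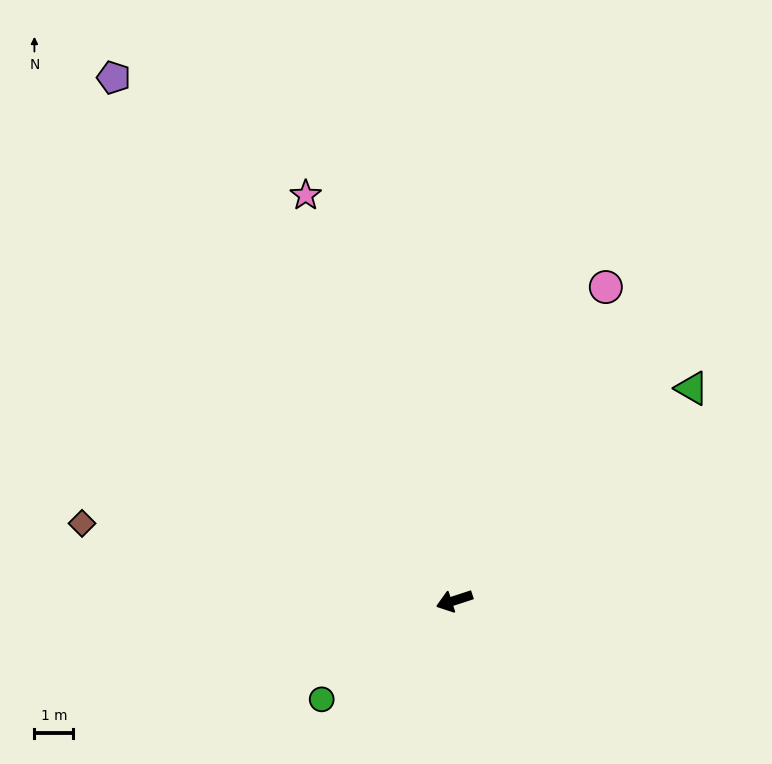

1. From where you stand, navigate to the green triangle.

turn right 156°, forward 8.2 m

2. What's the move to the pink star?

turn right 88°, forward 11.1 m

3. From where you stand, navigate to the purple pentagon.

turn right 75°, forward 16.0 m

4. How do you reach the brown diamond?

turn right 30°, forward 9.8 m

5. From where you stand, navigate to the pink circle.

turn right 134°, forward 8.9 m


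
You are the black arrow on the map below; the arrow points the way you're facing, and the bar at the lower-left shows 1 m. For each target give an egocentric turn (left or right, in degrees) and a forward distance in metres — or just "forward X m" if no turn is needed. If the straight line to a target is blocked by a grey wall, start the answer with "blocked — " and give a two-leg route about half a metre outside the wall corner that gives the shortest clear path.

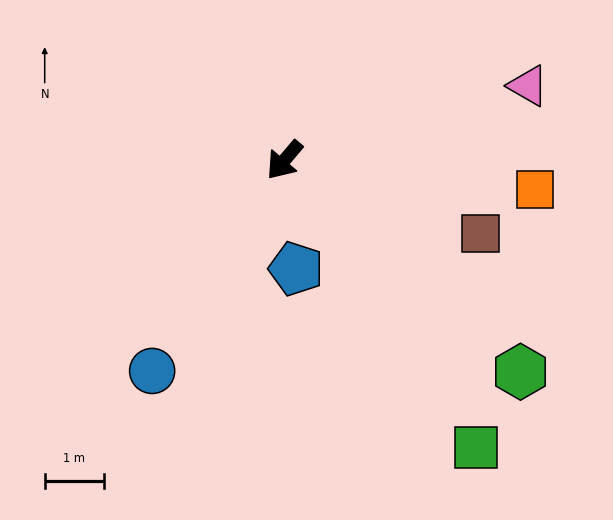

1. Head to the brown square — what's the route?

turn left 110°, forward 3.5 m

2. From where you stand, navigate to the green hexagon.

turn left 88°, forward 5.4 m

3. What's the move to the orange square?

turn left 124°, forward 4.3 m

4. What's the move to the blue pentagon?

turn left 46°, forward 1.8 m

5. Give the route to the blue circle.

turn left 8°, forward 4.2 m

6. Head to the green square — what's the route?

turn left 74°, forward 5.8 m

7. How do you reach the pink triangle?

turn left 147°, forward 4.3 m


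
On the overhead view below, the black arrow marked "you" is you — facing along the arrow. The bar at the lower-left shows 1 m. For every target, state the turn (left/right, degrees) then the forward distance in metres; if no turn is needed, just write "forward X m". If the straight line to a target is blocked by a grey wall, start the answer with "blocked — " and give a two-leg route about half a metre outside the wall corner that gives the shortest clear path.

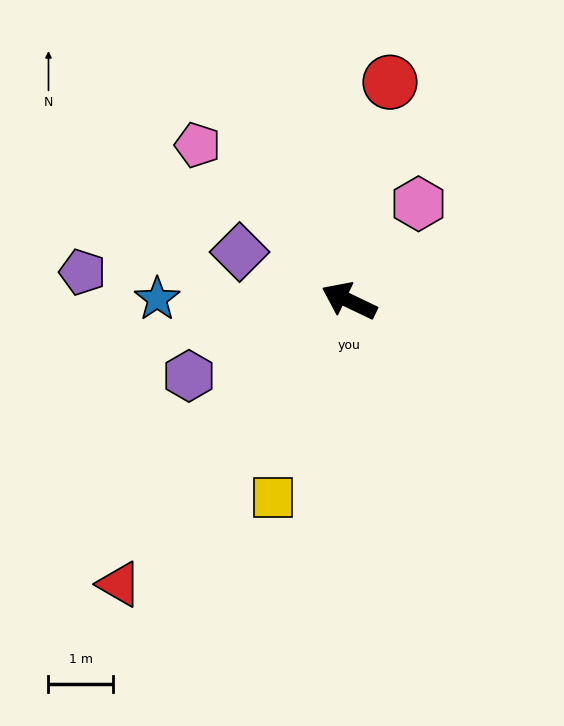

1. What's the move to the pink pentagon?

turn right 20°, forward 3.4 m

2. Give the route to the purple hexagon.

turn left 51°, forward 2.8 m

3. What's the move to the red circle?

turn right 75°, forward 3.5 m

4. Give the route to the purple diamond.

forward 1.9 m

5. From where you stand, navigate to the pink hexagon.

turn right 100°, forward 1.9 m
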